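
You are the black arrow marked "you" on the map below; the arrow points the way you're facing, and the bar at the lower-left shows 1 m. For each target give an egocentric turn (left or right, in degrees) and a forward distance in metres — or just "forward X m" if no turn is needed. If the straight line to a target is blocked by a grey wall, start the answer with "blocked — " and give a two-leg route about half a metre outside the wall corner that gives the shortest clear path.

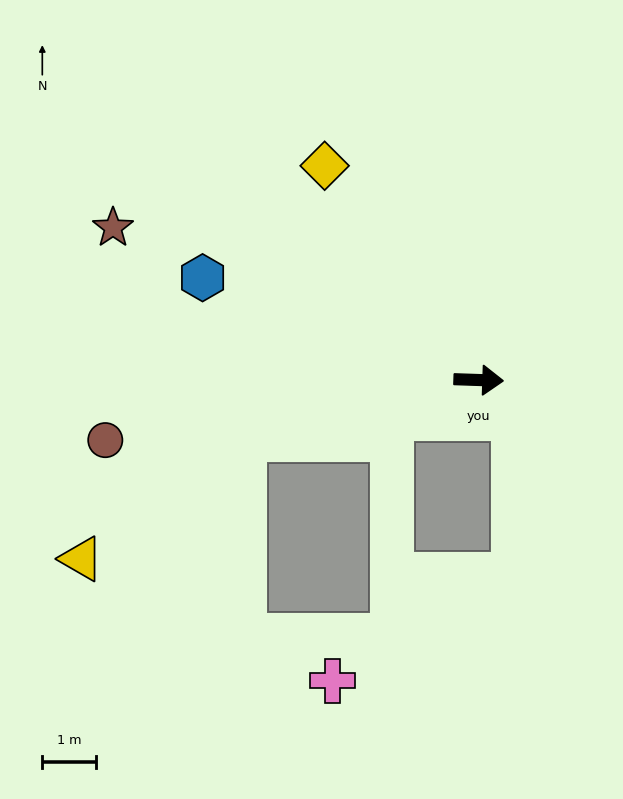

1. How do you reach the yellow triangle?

blocked — turn right 164°, forward 4.5 m, then turn left 22°, forward 3.8 m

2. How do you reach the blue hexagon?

turn left 162°, forward 5.5 m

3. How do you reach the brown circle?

turn right 169°, forward 7.1 m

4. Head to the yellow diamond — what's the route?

turn left 128°, forward 4.9 m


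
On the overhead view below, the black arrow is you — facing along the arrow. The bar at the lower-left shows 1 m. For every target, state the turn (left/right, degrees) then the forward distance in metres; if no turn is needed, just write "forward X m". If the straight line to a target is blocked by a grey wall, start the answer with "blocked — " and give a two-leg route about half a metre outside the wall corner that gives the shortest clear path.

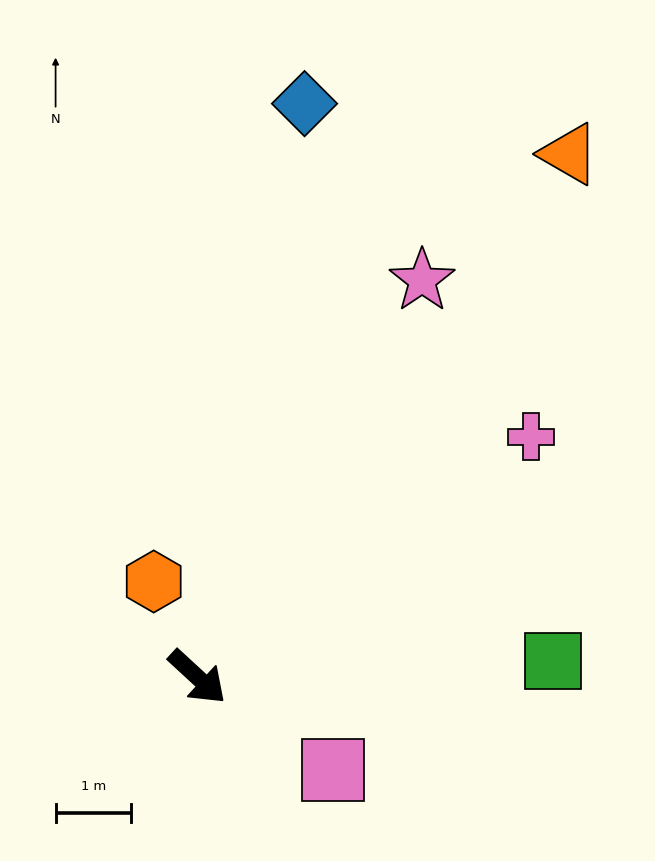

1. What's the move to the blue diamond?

turn left 122°, forward 7.7 m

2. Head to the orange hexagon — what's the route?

turn left 157°, forward 1.4 m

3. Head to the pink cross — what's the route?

turn left 78°, forward 5.5 m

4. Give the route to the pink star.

turn left 103°, forward 6.1 m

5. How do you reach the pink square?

turn left 8°, forward 2.2 m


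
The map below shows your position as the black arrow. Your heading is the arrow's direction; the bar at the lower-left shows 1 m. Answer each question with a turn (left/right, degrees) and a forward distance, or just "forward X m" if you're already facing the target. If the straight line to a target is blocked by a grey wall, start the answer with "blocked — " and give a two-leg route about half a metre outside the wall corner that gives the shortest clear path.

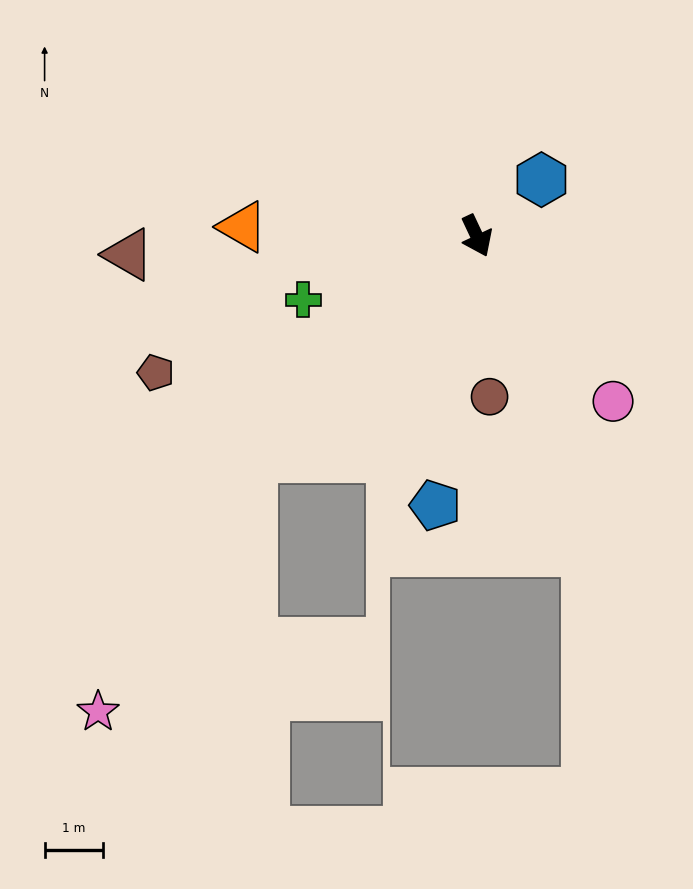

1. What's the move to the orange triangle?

turn right 117°, forward 4.0 m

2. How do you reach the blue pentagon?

turn right 34°, forward 4.7 m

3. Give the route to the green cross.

turn right 95°, forward 3.2 m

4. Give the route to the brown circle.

turn right 21°, forward 2.8 m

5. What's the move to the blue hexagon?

turn left 106°, forward 1.5 m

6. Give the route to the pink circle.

turn left 14°, forward 3.7 m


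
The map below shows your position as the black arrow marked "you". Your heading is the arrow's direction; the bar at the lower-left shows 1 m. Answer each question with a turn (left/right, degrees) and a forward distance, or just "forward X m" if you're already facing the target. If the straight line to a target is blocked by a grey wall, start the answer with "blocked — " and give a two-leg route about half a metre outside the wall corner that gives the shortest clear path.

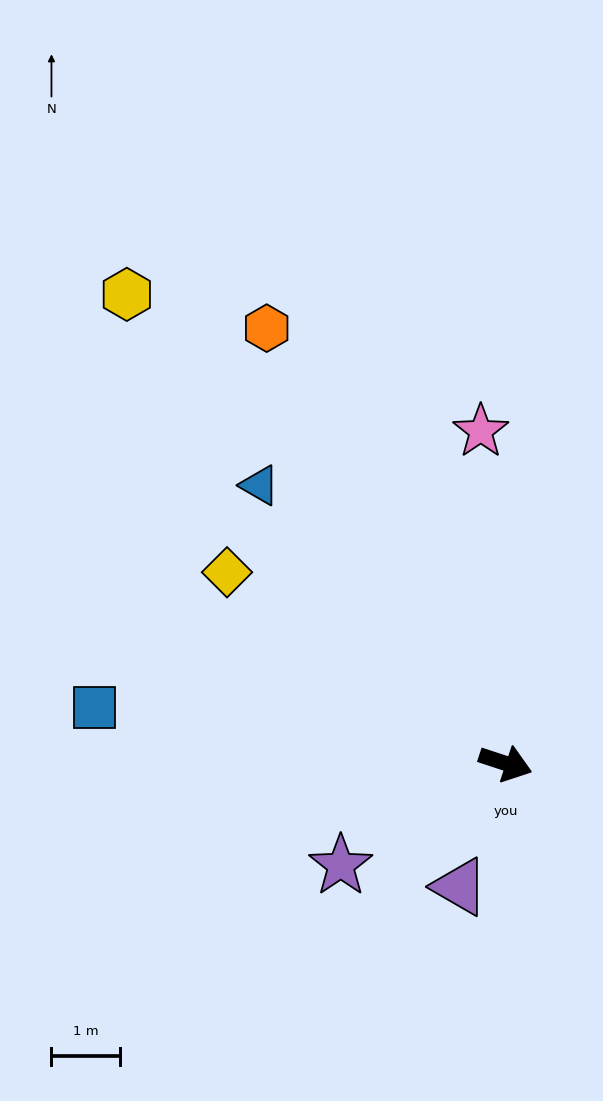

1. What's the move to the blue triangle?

turn left 150°, forward 5.5 m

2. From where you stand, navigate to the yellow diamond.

turn left 164°, forward 5.0 m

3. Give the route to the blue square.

turn right 169°, forward 6.1 m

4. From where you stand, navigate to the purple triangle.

turn right 92°, forward 1.9 m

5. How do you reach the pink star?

turn left 113°, forward 4.9 m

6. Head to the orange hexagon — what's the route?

turn left 137°, forward 7.3 m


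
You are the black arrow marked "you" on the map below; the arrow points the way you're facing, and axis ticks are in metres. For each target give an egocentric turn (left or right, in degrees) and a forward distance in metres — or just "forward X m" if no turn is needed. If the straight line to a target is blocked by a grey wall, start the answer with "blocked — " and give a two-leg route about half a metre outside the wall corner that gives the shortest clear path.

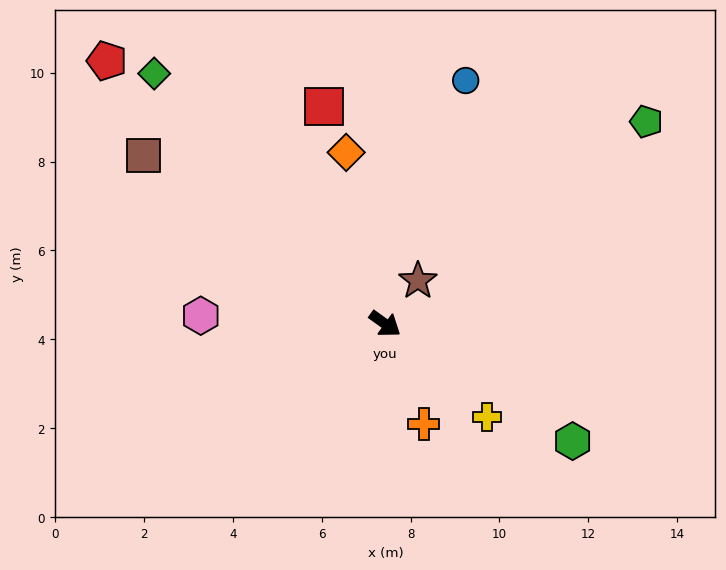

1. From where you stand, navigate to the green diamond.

turn left 168°, forward 7.7 m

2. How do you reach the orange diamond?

turn left 138°, forward 4.0 m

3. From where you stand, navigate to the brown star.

turn left 88°, forward 1.2 m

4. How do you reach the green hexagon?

turn left 4°, forward 5.0 m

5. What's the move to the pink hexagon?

turn right 147°, forward 4.2 m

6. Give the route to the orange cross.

turn right 33°, forward 2.4 m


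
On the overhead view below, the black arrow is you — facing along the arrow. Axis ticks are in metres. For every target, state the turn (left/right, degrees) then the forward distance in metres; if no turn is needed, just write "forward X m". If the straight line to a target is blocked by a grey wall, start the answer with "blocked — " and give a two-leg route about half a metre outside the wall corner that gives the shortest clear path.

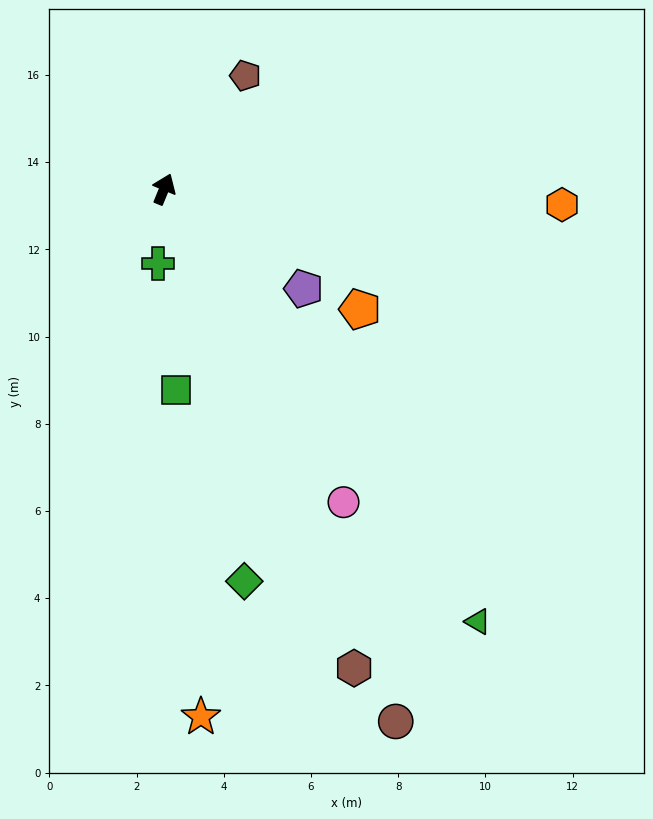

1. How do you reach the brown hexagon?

turn right 136°, forward 11.8 m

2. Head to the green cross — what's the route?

turn right 162°, forward 1.7 m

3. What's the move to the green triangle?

turn right 122°, forward 12.3 m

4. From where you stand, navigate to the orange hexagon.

turn right 70°, forward 9.1 m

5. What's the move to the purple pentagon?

turn right 103°, forward 3.9 m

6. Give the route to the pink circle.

turn right 128°, forward 8.3 m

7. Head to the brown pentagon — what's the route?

turn right 13°, forward 3.2 m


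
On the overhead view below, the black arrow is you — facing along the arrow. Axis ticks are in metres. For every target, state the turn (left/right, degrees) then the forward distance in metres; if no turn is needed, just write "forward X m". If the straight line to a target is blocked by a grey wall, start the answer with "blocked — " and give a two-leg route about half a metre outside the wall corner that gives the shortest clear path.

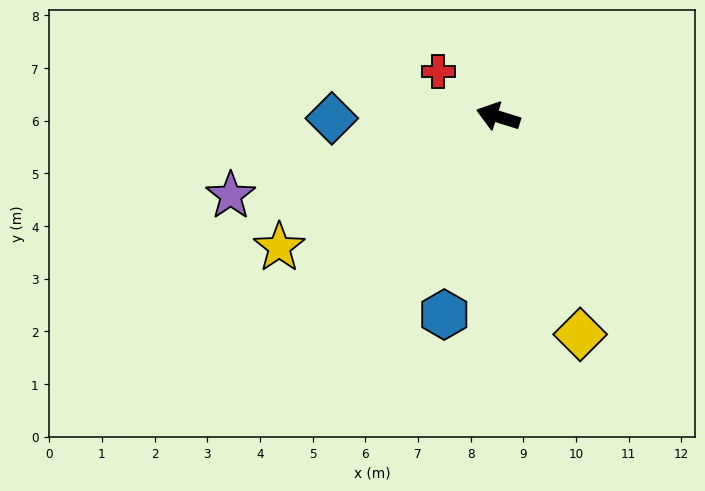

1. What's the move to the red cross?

turn right 20°, forward 1.4 m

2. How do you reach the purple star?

turn left 34°, forward 5.3 m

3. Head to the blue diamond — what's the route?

turn left 18°, forward 3.2 m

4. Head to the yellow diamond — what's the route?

turn left 128°, forward 4.4 m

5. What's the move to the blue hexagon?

turn left 92°, forward 3.9 m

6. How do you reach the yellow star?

turn left 48°, forward 4.8 m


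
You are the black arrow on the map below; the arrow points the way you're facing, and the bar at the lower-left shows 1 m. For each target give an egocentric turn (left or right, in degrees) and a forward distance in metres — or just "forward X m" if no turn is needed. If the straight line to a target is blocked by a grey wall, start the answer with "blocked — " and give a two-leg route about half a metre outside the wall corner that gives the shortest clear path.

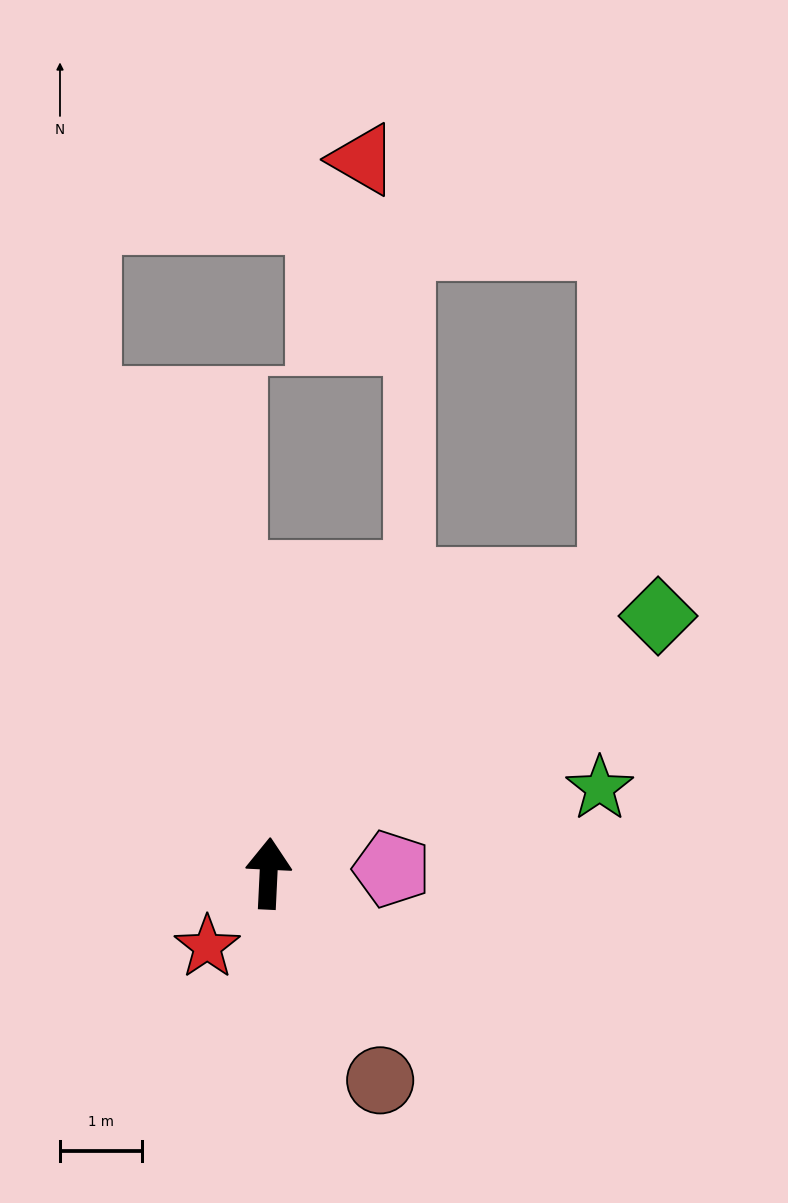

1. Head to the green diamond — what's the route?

turn right 54°, forward 5.7 m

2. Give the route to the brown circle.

turn right 149°, forward 2.9 m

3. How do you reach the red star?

turn left 143°, forward 1.2 m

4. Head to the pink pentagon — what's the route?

turn right 85°, forward 1.5 m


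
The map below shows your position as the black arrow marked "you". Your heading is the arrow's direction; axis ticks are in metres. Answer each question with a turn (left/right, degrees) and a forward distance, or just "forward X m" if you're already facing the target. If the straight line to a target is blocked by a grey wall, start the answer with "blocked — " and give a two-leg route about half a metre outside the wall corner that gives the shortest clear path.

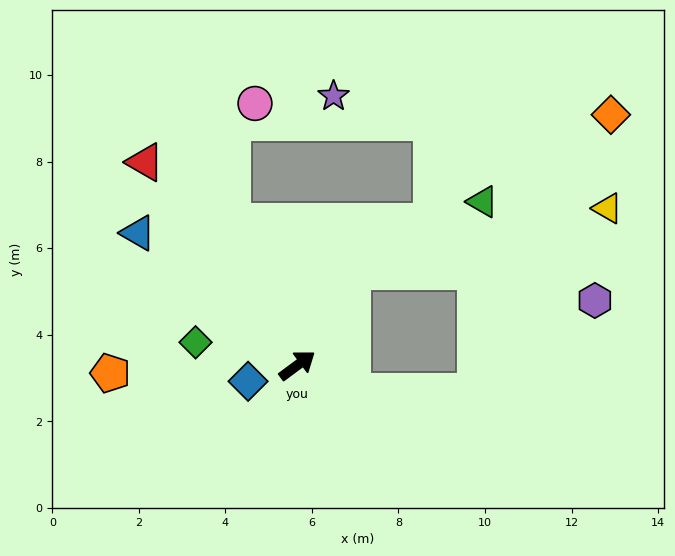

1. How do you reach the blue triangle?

turn left 104°, forward 4.8 m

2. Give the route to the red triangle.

turn left 90°, forward 5.9 m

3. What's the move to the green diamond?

turn left 131°, forward 2.4 m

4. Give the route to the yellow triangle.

blocked — turn left 23°, forward 2.5 m, then turn right 46°, forward 6.1 m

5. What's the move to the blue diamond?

turn left 162°, forward 1.2 m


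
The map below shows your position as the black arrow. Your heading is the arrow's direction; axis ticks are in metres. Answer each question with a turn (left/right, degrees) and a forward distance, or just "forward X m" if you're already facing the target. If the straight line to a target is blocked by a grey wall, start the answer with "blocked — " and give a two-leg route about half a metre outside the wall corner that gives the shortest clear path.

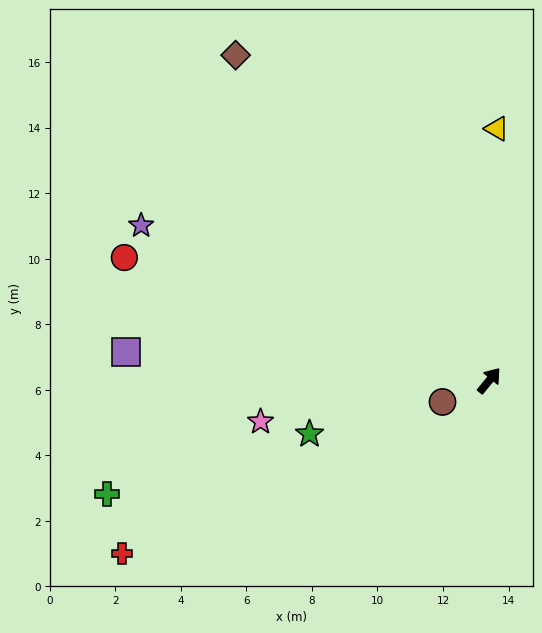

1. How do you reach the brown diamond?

turn left 77°, forward 12.6 m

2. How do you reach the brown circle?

turn left 154°, forward 1.6 m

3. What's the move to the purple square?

turn left 125°, forward 11.1 m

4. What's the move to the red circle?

turn left 111°, forward 11.7 m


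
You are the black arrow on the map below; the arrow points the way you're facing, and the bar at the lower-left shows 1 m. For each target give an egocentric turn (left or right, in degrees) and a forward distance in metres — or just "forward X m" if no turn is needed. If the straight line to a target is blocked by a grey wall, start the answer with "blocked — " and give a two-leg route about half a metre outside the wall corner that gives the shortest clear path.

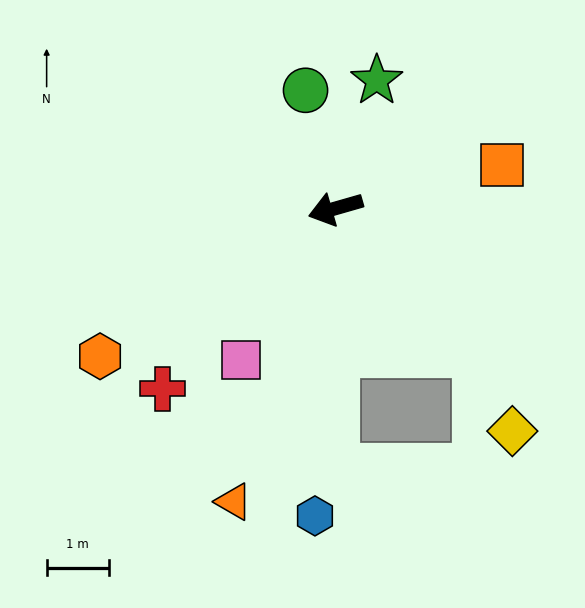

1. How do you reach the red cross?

turn left 30°, forward 4.0 m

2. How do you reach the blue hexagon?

turn left 70°, forward 5.0 m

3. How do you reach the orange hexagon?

turn left 16°, forward 4.5 m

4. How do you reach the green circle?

turn right 92°, forward 2.0 m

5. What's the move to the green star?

turn right 124°, forward 2.2 m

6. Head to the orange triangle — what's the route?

turn left 55°, forward 5.0 m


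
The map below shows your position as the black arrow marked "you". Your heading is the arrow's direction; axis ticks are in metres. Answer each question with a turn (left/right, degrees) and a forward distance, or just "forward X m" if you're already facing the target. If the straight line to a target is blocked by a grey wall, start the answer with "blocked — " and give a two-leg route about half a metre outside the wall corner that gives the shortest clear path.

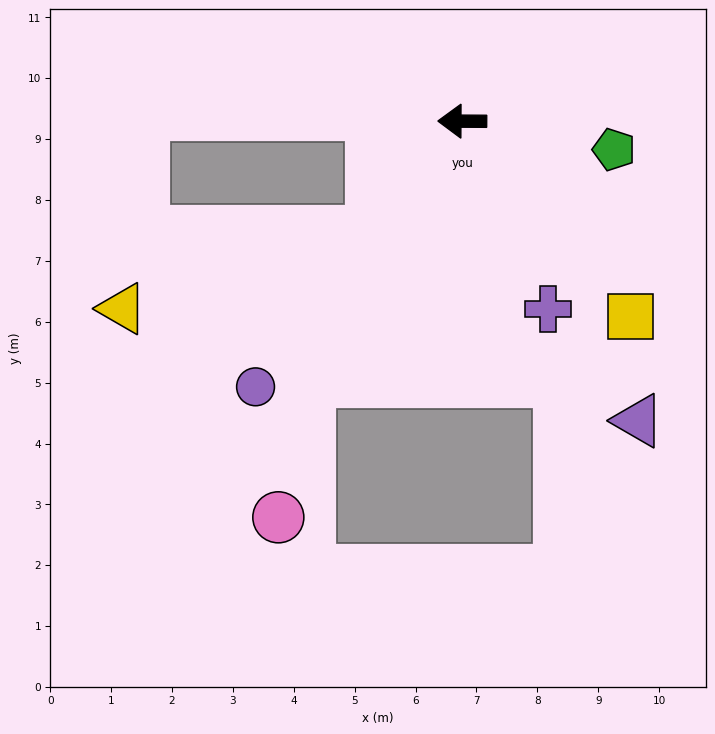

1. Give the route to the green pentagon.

turn left 170°, forward 2.5 m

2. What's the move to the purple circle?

turn left 52°, forward 5.5 m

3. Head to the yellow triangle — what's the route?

blocked — turn left 51°, forward 2.3 m, then turn right 33°, forward 4.3 m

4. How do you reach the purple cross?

turn left 115°, forward 3.4 m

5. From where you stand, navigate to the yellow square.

turn left 131°, forward 4.2 m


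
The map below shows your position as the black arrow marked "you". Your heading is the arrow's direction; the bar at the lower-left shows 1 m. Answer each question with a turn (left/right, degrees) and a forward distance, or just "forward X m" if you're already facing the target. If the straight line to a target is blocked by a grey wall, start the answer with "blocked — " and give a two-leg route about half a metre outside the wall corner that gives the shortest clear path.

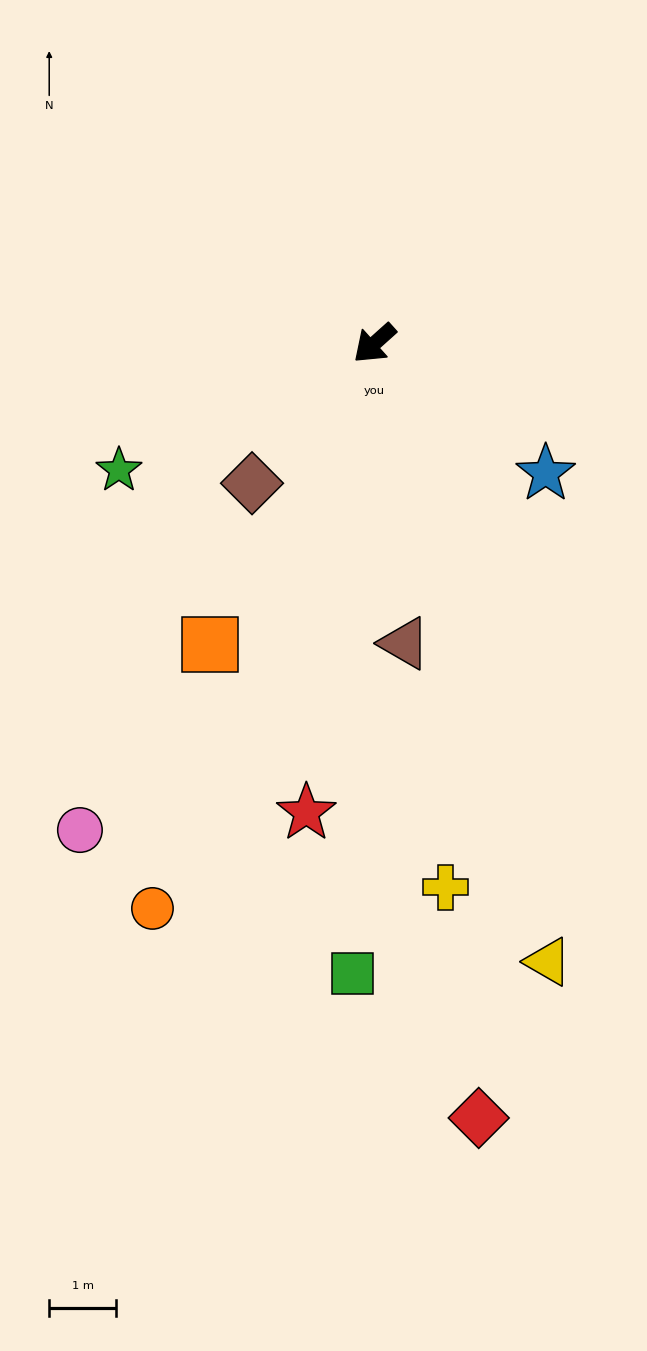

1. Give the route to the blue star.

turn left 101°, forward 3.2 m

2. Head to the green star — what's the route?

turn right 15°, forward 4.3 m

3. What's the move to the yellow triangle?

turn left 64°, forward 9.6 m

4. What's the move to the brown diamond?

turn left 7°, forward 2.8 m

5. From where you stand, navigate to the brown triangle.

turn left 54°, forward 4.5 m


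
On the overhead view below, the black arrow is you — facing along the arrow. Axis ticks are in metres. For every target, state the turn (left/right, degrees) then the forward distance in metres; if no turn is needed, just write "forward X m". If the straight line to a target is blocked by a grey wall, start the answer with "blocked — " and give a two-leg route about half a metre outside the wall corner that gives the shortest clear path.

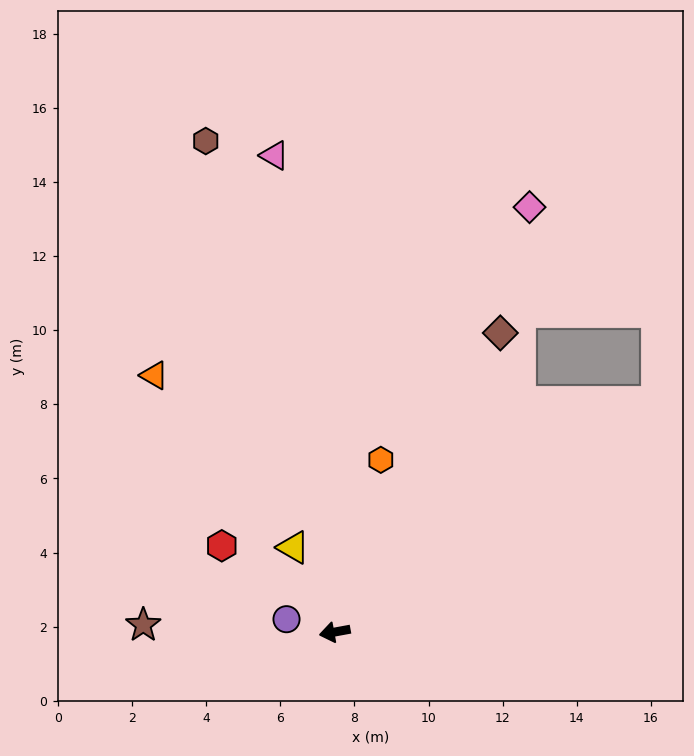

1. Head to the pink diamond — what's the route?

turn right 125°, forward 12.6 m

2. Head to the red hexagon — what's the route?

turn right 48°, forward 3.8 m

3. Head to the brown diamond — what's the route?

turn right 129°, forward 9.2 m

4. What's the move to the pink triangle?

turn right 93°, forward 13.0 m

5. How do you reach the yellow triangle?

turn right 74°, forward 2.5 m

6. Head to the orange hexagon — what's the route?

turn right 115°, forward 4.8 m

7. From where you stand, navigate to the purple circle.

turn right 25°, forward 1.3 m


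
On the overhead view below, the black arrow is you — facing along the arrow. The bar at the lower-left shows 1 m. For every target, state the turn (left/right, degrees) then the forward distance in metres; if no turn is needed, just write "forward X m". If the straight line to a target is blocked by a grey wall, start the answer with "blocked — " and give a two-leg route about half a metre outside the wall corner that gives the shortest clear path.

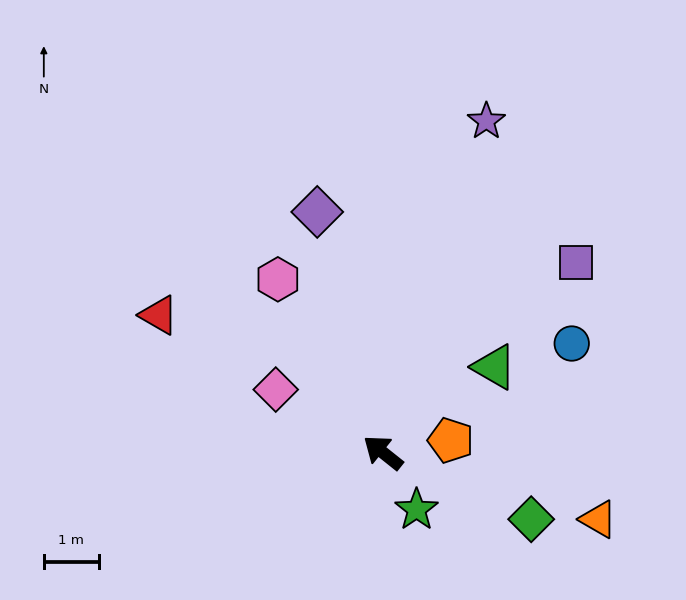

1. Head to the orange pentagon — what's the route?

turn right 131°, forward 1.3 m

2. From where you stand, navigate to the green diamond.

turn right 166°, forward 3.0 m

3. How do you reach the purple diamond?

turn right 36°, forward 4.5 m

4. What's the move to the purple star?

turn right 69°, forward 6.3 m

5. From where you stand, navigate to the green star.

turn left 159°, forward 1.2 m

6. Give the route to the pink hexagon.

turn right 20°, forward 3.7 m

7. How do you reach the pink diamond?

turn left 8°, forward 2.3 m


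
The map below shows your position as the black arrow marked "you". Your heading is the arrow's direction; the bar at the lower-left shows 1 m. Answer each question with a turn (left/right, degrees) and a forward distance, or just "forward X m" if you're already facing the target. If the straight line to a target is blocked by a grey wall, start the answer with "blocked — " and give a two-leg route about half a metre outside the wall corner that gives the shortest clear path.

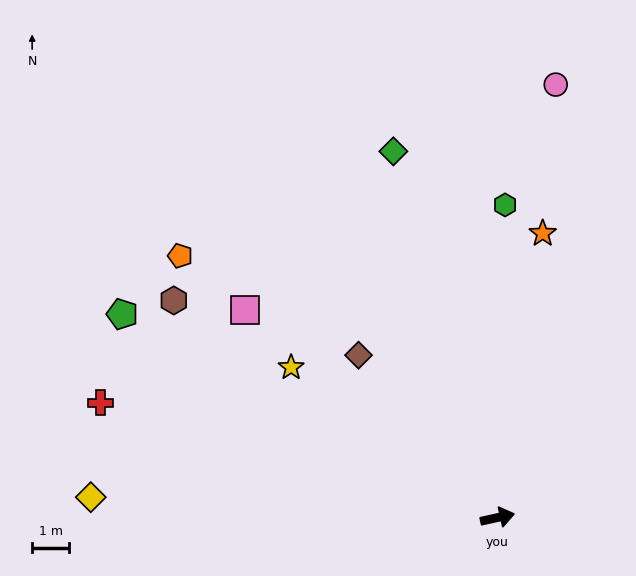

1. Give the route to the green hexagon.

turn left 76°, forward 8.5 m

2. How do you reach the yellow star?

turn left 131°, forward 6.9 m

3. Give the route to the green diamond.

turn left 93°, forward 10.3 m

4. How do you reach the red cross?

turn left 151°, forward 11.2 m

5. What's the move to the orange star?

turn left 69°, forward 7.8 m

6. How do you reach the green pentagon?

turn left 139°, forward 11.6 m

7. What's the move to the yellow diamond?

turn left 165°, forward 11.0 m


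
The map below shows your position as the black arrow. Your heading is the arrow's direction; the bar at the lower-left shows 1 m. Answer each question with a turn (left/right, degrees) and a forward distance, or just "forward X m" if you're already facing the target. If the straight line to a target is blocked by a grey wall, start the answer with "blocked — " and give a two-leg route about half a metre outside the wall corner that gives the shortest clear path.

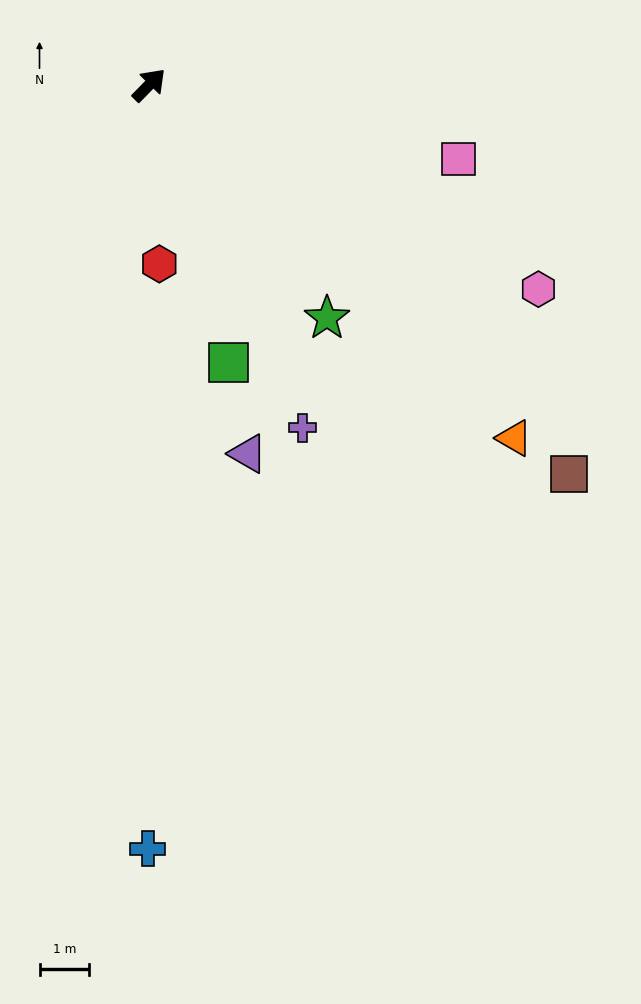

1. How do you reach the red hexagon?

turn right 132°, forward 3.6 m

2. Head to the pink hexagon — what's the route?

turn right 73°, forward 8.9 m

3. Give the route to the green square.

turn right 120°, forward 5.8 m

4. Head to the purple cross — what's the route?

turn right 111°, forward 7.6 m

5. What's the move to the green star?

turn right 98°, forward 5.9 m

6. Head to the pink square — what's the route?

turn right 59°, forward 6.4 m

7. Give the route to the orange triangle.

turn right 90°, forward 10.2 m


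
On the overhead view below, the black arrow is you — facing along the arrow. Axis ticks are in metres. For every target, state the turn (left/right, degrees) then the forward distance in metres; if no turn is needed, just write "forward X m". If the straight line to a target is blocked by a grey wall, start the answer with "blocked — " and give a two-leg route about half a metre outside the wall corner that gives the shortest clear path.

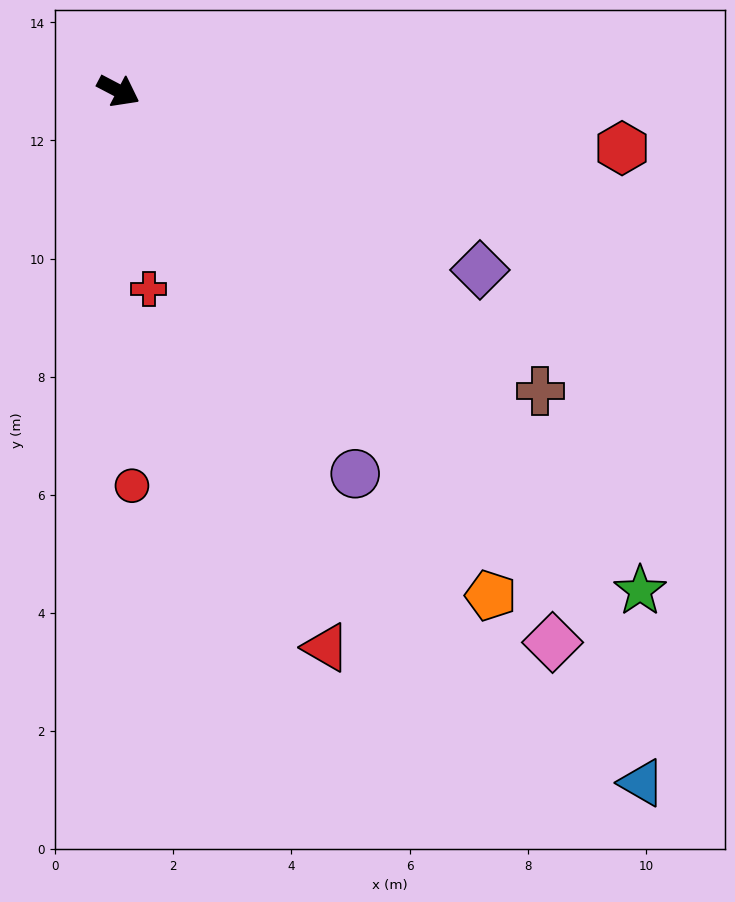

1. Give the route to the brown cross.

turn right 8°, forward 8.8 m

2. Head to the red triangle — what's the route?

turn right 42°, forward 10.1 m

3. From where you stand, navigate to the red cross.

turn right 54°, forward 3.4 m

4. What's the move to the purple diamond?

forward 6.8 m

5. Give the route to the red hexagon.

turn left 21°, forward 8.6 m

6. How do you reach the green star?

turn right 16°, forward 12.2 m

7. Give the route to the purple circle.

turn right 31°, forward 7.6 m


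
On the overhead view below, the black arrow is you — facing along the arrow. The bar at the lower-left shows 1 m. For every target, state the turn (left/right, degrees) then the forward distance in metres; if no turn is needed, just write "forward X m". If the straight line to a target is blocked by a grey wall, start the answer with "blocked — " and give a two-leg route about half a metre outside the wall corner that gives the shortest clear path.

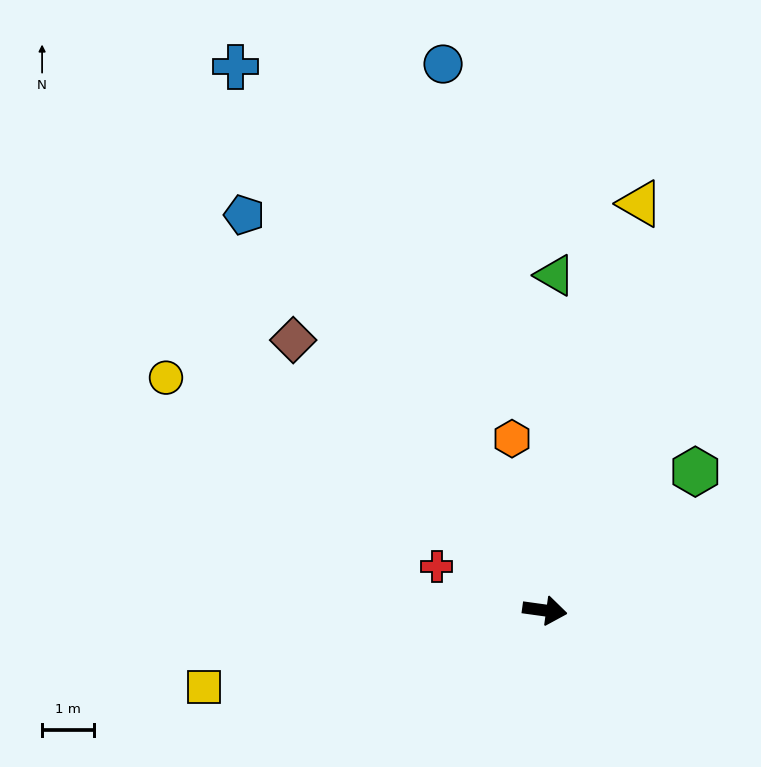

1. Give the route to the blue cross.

turn left 128°, forward 11.9 m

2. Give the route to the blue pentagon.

turn left 135°, forward 9.5 m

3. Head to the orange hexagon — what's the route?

turn left 109°, forward 3.3 m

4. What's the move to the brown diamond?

turn left 141°, forward 7.1 m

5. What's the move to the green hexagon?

turn left 51°, forward 3.9 m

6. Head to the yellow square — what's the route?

turn right 159°, forward 6.7 m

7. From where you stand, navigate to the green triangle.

turn left 96°, forward 6.4 m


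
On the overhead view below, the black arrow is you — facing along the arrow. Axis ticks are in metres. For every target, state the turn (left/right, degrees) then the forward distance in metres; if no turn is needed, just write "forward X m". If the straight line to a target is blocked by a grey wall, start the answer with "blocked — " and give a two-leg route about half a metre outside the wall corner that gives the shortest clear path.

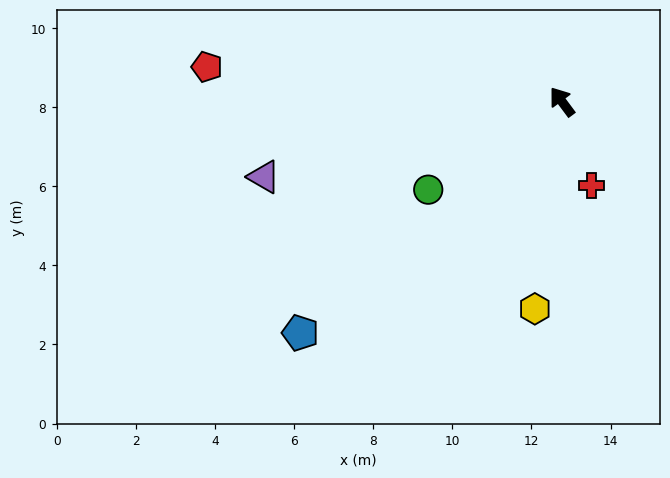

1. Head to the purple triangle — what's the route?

turn left 68°, forward 7.8 m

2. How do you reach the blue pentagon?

turn left 95°, forward 8.8 m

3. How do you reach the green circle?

turn left 87°, forward 4.0 m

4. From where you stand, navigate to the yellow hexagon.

turn left 136°, forward 5.3 m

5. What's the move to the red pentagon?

turn left 48°, forward 9.0 m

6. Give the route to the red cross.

turn left 163°, forward 2.2 m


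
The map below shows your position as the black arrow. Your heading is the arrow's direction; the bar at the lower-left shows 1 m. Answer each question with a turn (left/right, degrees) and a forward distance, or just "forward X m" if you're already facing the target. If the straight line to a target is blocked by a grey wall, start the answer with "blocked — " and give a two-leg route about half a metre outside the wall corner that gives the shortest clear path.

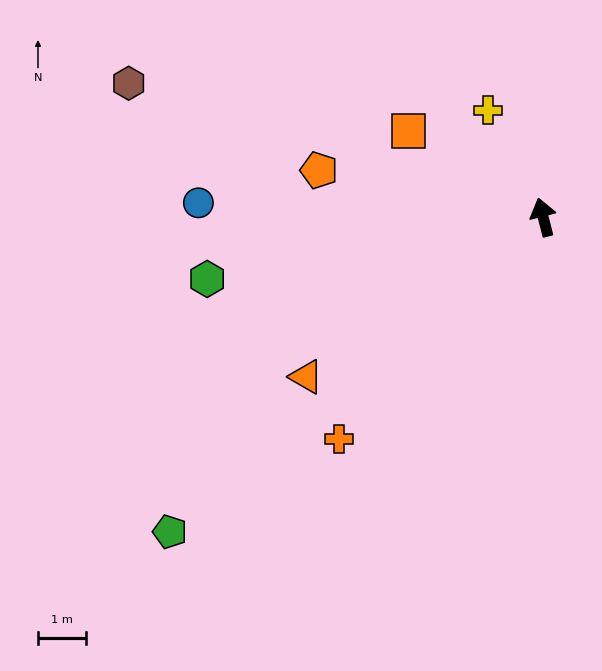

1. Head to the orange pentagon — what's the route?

turn left 64°, forward 4.8 m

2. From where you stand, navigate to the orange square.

turn left 43°, forward 3.3 m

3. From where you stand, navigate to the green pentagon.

turn left 116°, forward 10.1 m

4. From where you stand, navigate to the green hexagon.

turn left 86°, forward 7.1 m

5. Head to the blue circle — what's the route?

turn left 73°, forward 7.2 m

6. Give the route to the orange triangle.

turn left 110°, forward 5.9 m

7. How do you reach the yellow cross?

turn left 13°, forward 2.5 m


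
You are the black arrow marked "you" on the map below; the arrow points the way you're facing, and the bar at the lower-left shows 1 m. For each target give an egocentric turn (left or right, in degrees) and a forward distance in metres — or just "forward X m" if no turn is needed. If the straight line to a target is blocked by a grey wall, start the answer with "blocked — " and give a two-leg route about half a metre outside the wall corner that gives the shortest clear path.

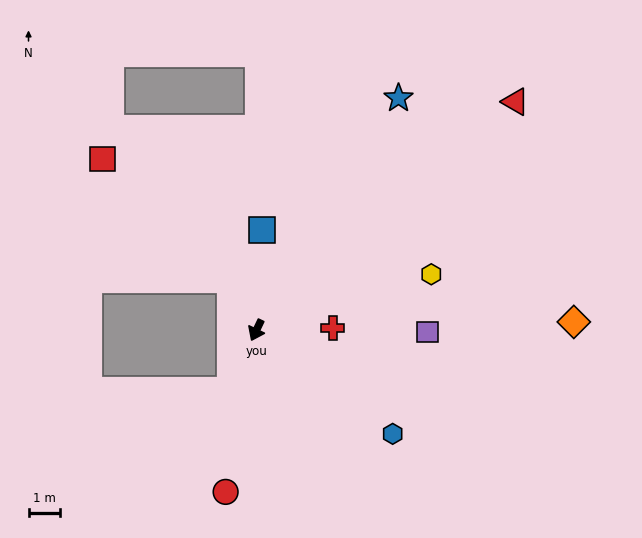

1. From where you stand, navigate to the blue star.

turn left 174°, forward 8.6 m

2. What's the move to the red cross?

turn left 117°, forward 2.4 m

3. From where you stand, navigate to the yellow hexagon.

turn left 133°, forward 5.8 m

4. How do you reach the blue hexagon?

turn left 78°, forward 5.4 m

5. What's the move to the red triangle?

turn left 157°, forward 10.9 m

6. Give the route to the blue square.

turn right 158°, forward 3.2 m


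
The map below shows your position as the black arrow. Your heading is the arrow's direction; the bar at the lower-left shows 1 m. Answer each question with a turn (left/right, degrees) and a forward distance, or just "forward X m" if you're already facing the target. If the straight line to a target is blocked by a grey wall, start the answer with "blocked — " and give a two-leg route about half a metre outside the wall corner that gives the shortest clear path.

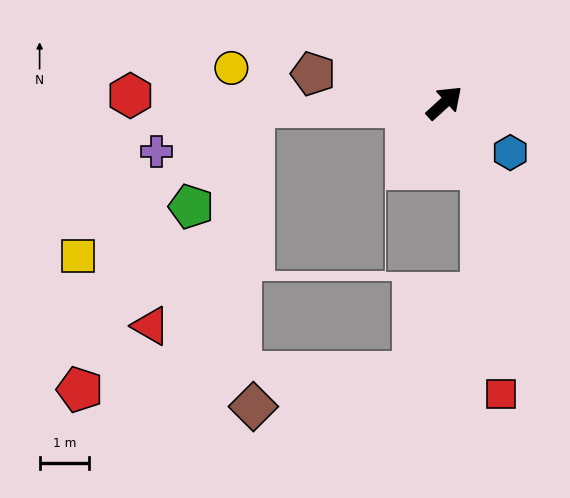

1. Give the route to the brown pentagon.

turn left 125°, forward 2.7 m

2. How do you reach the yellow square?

blocked — turn left 139°, forward 3.8 m, then turn left 39°, forward 4.6 m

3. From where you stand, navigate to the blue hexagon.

turn right 80°, forward 1.7 m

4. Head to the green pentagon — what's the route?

blocked — turn left 139°, forward 3.8 m, then turn left 57°, forward 2.4 m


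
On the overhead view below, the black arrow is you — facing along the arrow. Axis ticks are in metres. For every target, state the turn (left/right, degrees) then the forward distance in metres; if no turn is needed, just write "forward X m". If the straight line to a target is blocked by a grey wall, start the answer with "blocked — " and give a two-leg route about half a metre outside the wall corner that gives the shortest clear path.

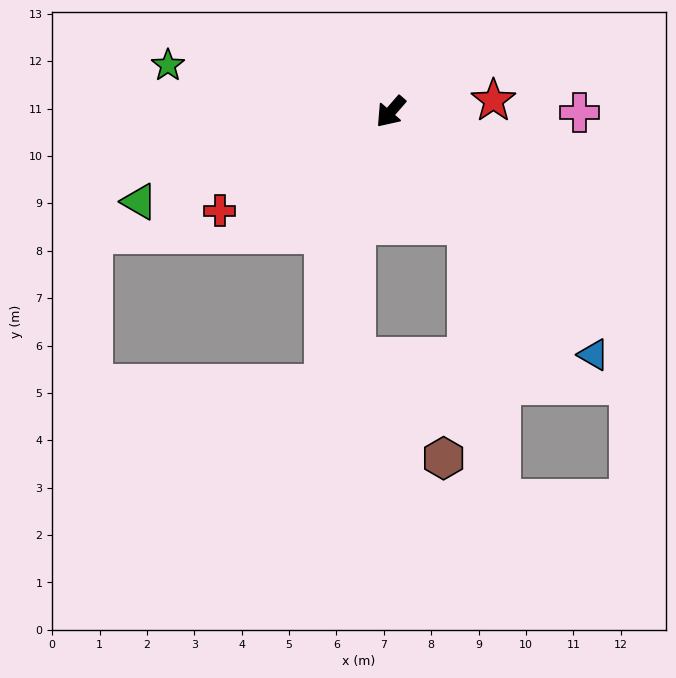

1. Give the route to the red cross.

turn right 19°, forward 4.2 m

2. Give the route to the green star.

turn right 61°, forward 4.8 m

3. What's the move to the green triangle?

turn right 29°, forward 5.6 m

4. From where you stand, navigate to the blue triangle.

turn left 81°, forward 6.7 m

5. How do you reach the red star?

turn left 137°, forward 2.2 m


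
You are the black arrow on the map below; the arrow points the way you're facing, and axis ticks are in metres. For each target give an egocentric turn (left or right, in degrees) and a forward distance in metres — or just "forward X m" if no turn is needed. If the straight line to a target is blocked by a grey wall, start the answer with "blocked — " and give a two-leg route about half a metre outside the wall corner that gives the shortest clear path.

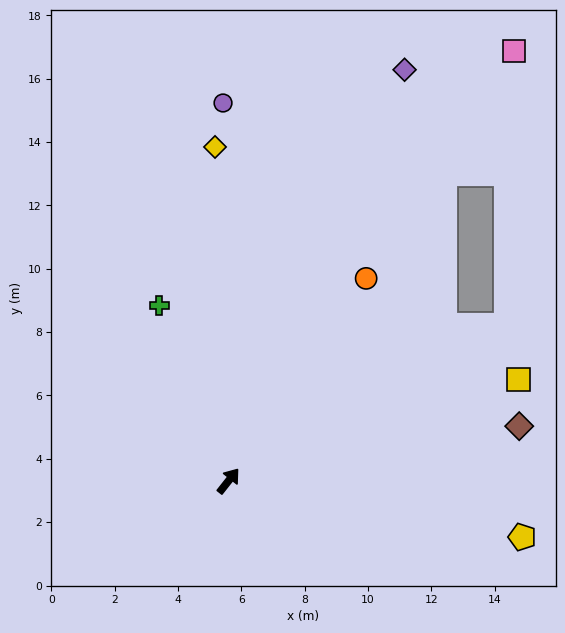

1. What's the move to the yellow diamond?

turn left 41°, forward 10.6 m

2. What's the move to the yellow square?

turn right 33°, forward 9.7 m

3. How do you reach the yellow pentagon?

turn right 63°, forward 9.4 m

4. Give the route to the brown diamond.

turn right 41°, forward 9.3 m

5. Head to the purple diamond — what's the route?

turn left 15°, forward 14.1 m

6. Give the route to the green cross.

turn left 60°, forward 6.0 m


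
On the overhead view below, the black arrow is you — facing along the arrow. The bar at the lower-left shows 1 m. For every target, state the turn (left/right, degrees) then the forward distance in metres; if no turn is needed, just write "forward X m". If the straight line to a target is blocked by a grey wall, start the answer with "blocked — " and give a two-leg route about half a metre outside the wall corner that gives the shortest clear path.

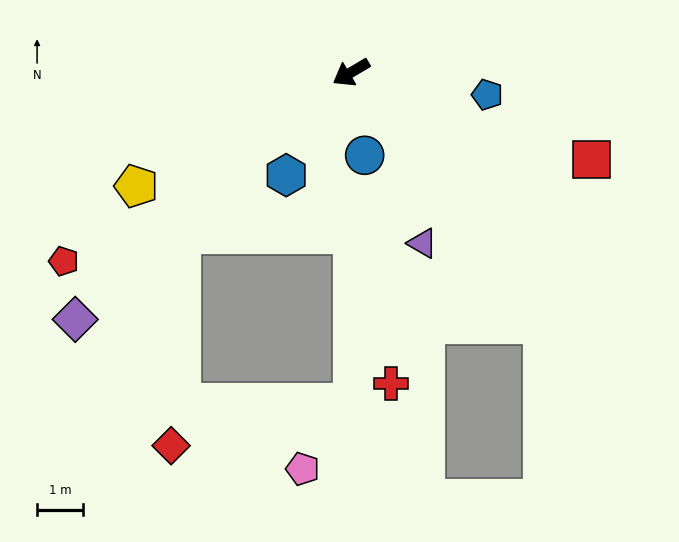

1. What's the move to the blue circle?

turn left 69°, forward 1.8 m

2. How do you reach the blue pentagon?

turn left 140°, forward 3.0 m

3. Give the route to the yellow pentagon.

turn right 3°, forward 5.2 m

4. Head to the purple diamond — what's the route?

turn left 11°, forward 8.0 m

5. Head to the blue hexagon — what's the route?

turn left 27°, forward 2.6 m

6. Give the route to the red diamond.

blocked — turn left 13°, forward 5.0 m, then turn left 44°, forward 4.6 m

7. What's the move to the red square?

turn left 129°, forward 5.5 m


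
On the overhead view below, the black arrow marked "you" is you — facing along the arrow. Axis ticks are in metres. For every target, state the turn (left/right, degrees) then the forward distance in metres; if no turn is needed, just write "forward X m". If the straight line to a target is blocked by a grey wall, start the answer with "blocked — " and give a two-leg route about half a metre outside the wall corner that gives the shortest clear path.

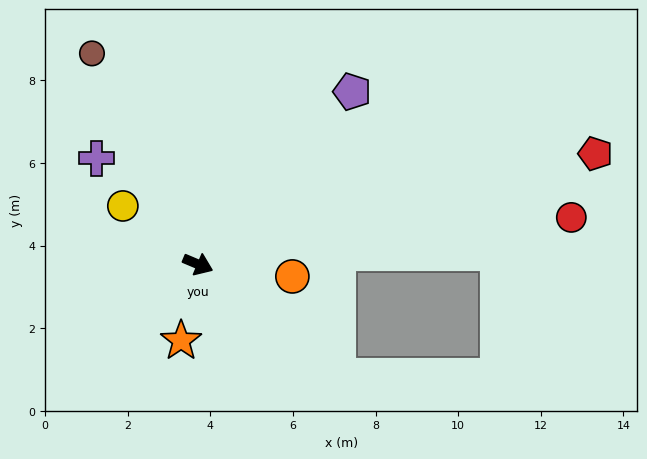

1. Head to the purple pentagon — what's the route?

turn left 71°, forward 5.6 m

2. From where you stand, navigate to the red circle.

turn left 30°, forward 9.1 m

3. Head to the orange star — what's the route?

turn right 80°, forward 1.9 m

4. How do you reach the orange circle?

turn left 15°, forward 2.3 m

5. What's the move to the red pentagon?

turn left 38°, forward 10.0 m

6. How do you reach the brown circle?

turn left 140°, forward 5.7 m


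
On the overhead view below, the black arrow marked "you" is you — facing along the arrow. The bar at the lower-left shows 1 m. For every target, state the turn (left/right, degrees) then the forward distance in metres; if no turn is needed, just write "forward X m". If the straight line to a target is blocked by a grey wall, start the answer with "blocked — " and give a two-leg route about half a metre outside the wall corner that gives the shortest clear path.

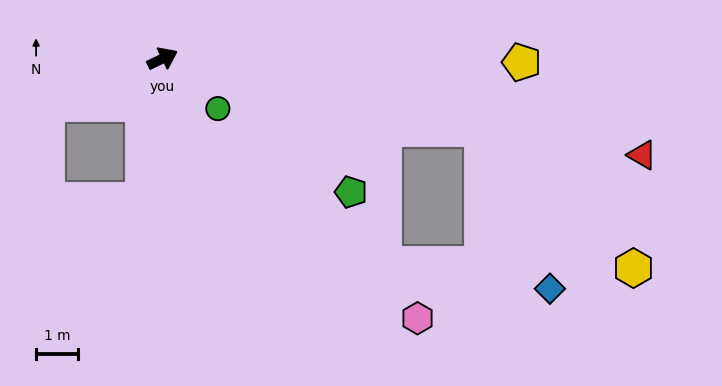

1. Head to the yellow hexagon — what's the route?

blocked — turn right 38°, forward 7.8 m, then turn right 30°, forward 4.9 m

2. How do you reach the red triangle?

turn right 37°, forward 11.7 m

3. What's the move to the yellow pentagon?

turn right 26°, forward 8.6 m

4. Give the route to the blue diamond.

blocked — turn right 38°, forward 7.8 m, then turn right 55°, forward 4.2 m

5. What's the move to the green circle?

turn right 68°, forward 1.8 m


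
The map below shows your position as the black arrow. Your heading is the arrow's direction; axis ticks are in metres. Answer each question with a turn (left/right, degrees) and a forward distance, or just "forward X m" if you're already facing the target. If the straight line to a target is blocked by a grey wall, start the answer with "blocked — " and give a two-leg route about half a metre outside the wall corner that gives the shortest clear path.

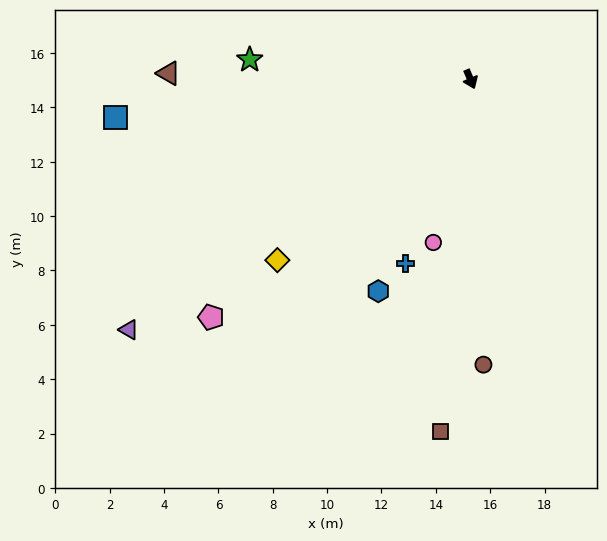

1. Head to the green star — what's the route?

turn right 118°, forward 8.2 m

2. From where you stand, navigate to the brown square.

turn right 28°, forward 13.0 m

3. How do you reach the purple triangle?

turn right 77°, forward 15.6 m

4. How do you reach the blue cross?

turn right 42°, forward 7.2 m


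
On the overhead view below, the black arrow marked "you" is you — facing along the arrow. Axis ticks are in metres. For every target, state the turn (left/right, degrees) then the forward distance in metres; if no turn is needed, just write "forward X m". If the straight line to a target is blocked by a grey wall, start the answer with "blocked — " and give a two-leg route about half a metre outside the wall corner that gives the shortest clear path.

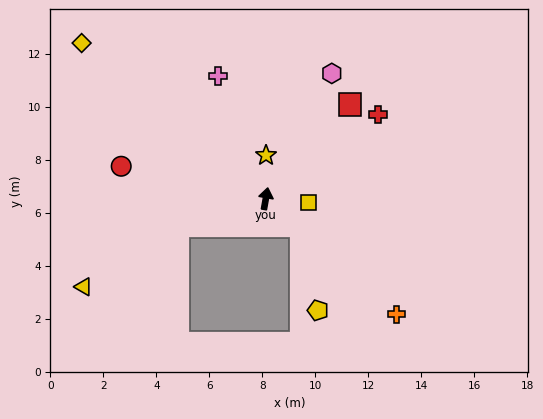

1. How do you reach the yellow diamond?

turn left 60°, forward 9.1 m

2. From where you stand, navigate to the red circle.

turn left 87°, forward 5.6 m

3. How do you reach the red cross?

turn right 43°, forward 5.3 m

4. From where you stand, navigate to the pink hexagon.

turn right 18°, forward 5.3 m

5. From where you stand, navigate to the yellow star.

turn left 10°, forward 1.6 m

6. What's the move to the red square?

turn right 32°, forward 4.8 m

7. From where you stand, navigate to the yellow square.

turn right 85°, forward 1.6 m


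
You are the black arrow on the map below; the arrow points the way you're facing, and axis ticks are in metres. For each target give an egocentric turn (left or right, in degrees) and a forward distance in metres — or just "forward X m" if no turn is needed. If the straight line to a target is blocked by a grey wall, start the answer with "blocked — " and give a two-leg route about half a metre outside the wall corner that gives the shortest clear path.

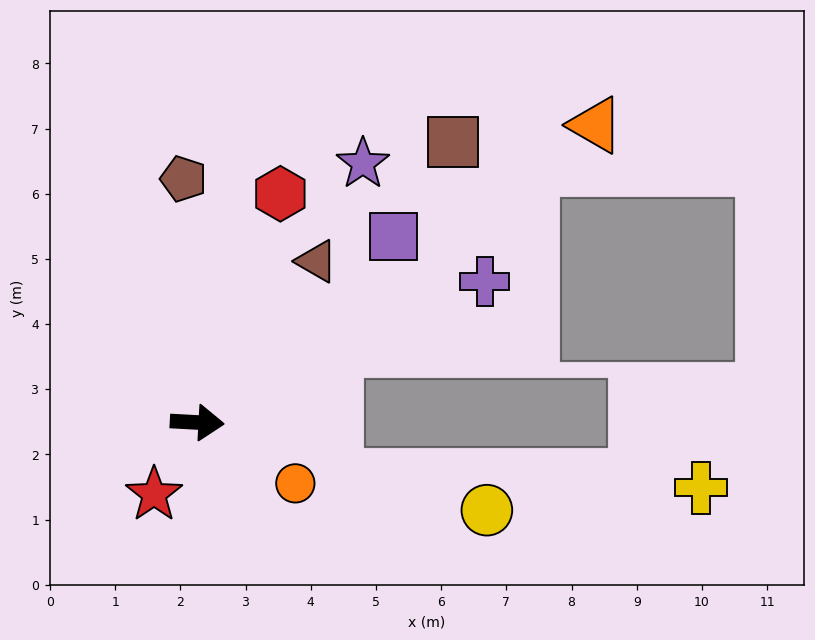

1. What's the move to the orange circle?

turn right 29°, forward 1.8 m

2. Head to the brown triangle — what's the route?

turn left 57°, forward 3.1 m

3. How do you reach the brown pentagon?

turn left 96°, forward 3.7 m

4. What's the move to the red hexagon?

turn left 73°, forward 3.7 m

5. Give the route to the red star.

turn right 118°, forward 1.3 m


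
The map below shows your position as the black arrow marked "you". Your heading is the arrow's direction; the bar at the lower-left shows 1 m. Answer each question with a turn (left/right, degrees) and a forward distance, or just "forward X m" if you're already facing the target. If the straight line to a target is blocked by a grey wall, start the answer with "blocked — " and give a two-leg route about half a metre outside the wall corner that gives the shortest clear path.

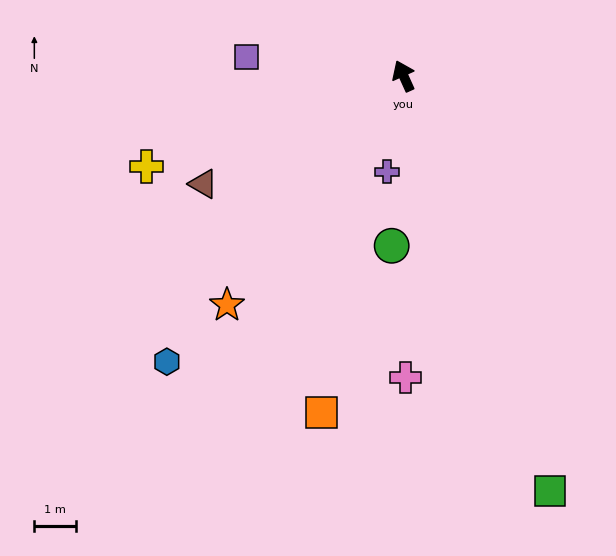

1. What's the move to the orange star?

turn left 118°, forward 6.9 m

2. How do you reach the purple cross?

turn left 146°, forward 2.3 m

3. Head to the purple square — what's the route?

turn left 59°, forward 3.8 m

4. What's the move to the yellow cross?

turn left 85°, forward 6.5 m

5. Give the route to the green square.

turn left 175°, forward 10.5 m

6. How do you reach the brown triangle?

turn left 94°, forward 5.4 m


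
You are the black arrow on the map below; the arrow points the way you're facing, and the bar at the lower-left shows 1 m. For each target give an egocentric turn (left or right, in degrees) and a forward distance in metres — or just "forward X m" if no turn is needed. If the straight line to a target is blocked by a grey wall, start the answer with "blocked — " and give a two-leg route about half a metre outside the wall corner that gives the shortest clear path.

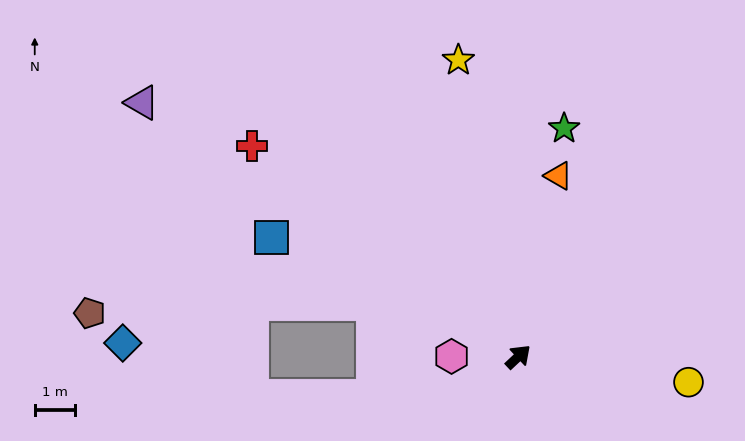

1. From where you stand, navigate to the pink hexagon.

turn left 137°, forward 1.7 m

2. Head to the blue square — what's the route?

turn left 111°, forward 6.8 m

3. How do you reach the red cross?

turn left 98°, forward 8.5 m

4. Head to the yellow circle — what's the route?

turn right 52°, forward 4.3 m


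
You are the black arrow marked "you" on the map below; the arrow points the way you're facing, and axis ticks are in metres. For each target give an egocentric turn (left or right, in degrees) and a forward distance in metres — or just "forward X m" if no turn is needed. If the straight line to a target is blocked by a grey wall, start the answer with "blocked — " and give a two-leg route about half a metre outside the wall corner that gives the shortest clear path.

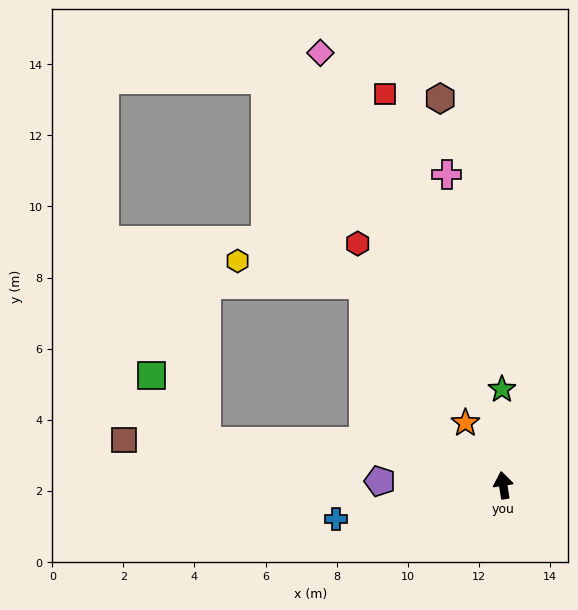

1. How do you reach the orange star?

turn left 22°, forward 2.1 m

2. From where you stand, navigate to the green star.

turn right 8°, forward 2.7 m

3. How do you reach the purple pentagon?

turn left 79°, forward 3.5 m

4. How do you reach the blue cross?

turn left 93°, forward 4.8 m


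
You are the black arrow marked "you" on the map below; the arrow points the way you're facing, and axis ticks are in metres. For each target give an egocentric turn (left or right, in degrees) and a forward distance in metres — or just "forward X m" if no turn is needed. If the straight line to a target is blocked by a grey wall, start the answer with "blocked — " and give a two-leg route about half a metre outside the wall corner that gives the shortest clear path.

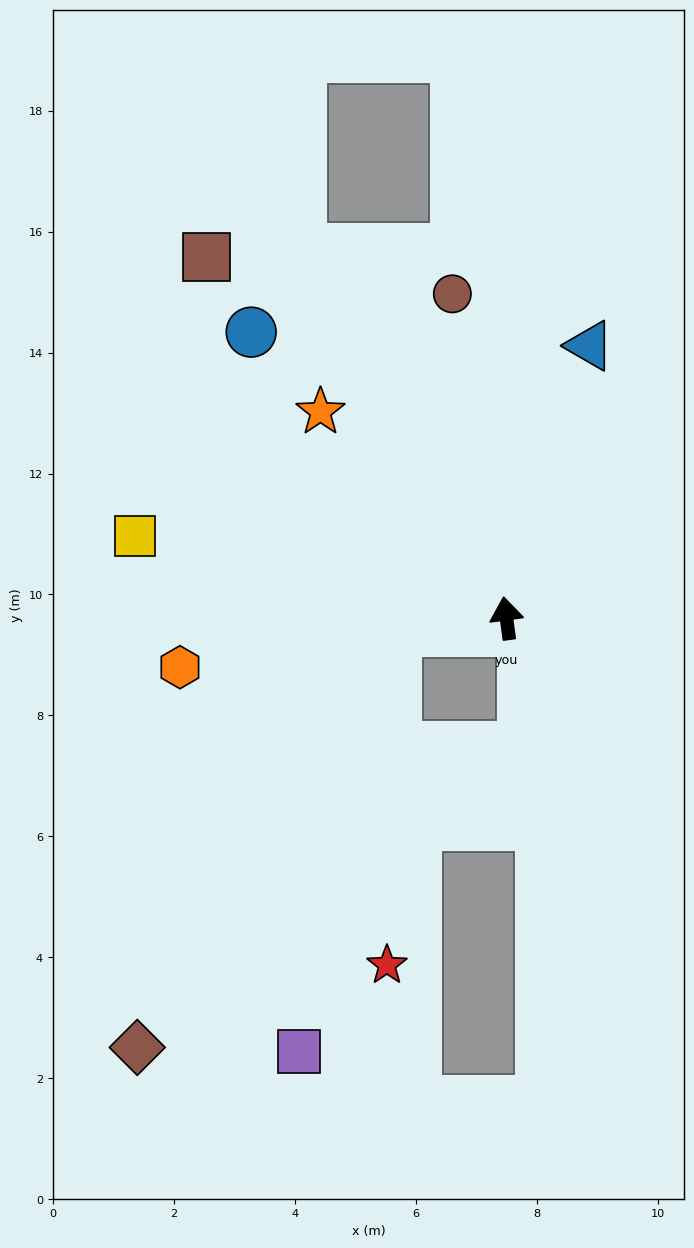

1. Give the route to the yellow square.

turn left 70°, forward 6.3 m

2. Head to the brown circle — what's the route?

forward 5.4 m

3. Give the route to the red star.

blocked — turn left 89°, forward 1.8 m, then turn left 82°, forward 5.5 m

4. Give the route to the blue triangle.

turn right 25°, forward 4.7 m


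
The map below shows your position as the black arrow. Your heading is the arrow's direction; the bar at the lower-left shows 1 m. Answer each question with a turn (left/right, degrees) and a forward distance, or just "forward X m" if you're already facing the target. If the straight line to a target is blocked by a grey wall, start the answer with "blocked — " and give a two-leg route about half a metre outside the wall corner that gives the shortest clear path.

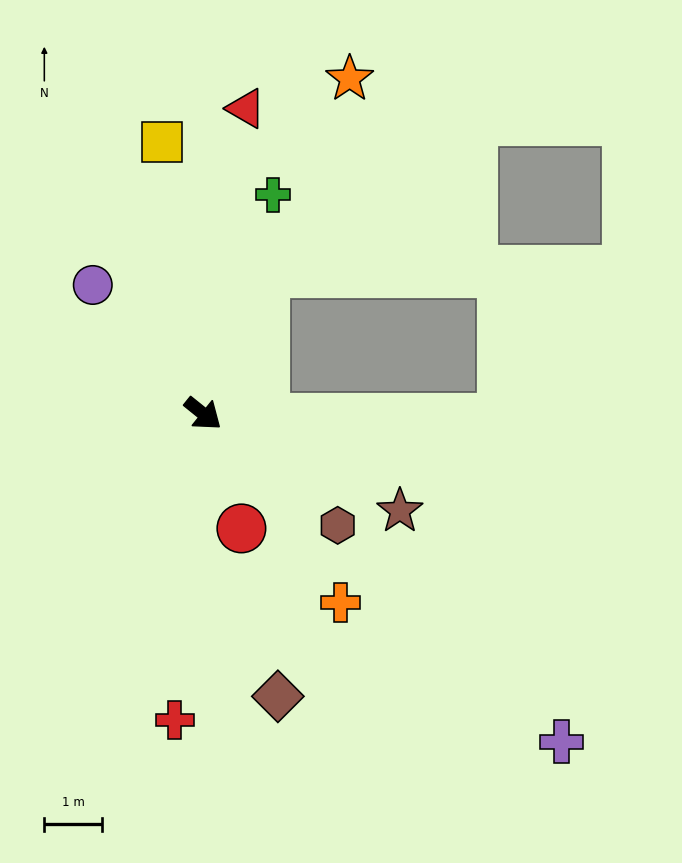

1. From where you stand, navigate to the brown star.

turn left 13°, forward 3.8 m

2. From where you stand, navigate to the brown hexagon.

forward 3.0 m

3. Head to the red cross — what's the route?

turn right 56°, forward 5.3 m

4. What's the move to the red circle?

turn right 33°, forward 2.1 m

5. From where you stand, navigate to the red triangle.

turn left 121°, forward 5.3 m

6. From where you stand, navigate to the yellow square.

turn left 137°, forward 4.7 m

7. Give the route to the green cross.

turn left 111°, forward 4.0 m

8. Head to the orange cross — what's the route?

turn right 15°, forward 4.0 m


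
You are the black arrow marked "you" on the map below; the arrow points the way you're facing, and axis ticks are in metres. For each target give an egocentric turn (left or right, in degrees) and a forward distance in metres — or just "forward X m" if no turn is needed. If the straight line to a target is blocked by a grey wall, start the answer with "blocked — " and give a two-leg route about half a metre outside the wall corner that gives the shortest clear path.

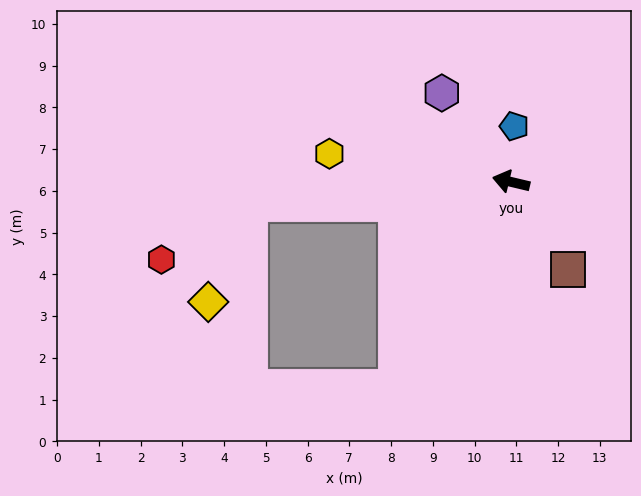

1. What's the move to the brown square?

turn left 136°, forward 2.5 m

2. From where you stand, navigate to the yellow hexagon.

turn left 5°, forward 4.4 m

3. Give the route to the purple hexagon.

turn right 39°, forward 2.7 m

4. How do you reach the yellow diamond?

blocked — turn left 18°, forward 6.3 m, then turn left 62°, forward 2.5 m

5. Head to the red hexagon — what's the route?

blocked — turn left 18°, forward 6.3 m, then turn left 27°, forward 2.5 m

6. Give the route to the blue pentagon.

turn right 80°, forward 1.3 m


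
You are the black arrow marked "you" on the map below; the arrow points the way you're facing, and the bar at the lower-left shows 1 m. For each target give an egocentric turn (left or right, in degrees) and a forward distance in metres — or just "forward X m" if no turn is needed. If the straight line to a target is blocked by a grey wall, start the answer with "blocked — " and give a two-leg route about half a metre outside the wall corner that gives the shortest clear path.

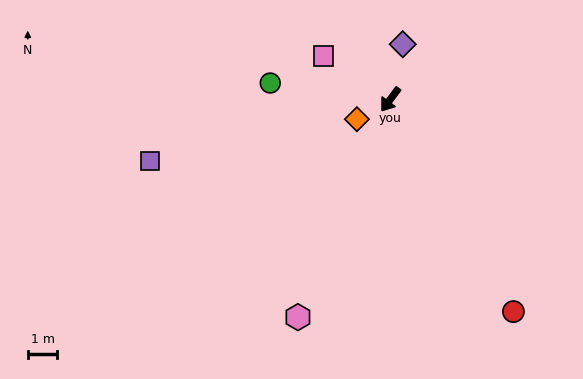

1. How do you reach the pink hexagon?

turn left 14°, forward 8.0 m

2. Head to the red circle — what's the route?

turn left 67°, forward 8.3 m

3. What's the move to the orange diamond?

turn right 23°, forward 1.3 m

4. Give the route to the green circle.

turn right 61°, forward 4.1 m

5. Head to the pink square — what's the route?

turn right 86°, forward 2.7 m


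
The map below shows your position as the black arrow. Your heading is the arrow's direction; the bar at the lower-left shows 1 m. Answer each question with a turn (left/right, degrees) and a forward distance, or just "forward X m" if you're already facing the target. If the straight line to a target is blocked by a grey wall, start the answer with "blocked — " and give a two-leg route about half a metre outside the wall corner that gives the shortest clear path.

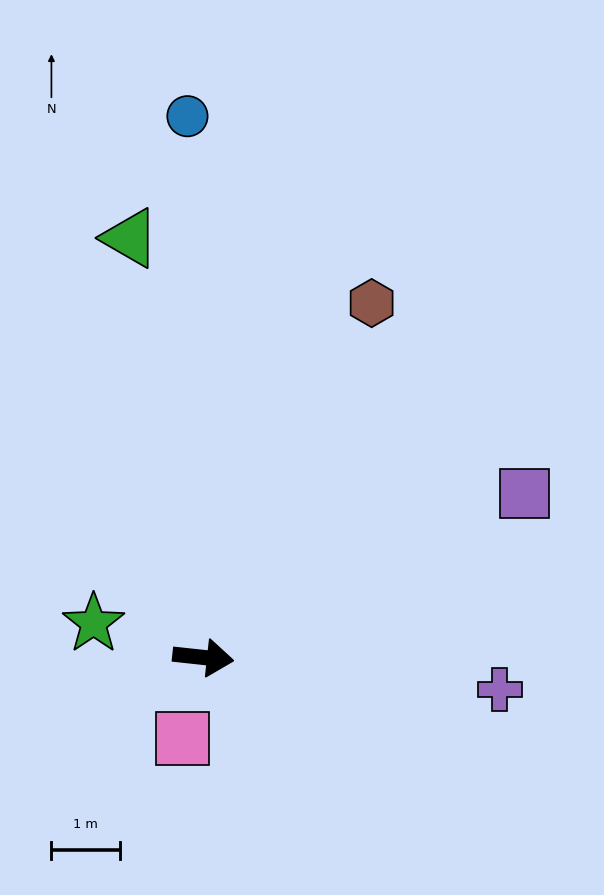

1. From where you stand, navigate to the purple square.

turn left 33°, forward 5.3 m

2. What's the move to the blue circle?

turn left 98°, forward 7.9 m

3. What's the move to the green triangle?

turn left 106°, forward 6.2 m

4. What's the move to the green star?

turn left 169°, forward 1.7 m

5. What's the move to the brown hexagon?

turn left 71°, forward 5.7 m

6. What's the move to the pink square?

turn right 98°, forward 1.2 m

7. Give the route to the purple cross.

forward 4.3 m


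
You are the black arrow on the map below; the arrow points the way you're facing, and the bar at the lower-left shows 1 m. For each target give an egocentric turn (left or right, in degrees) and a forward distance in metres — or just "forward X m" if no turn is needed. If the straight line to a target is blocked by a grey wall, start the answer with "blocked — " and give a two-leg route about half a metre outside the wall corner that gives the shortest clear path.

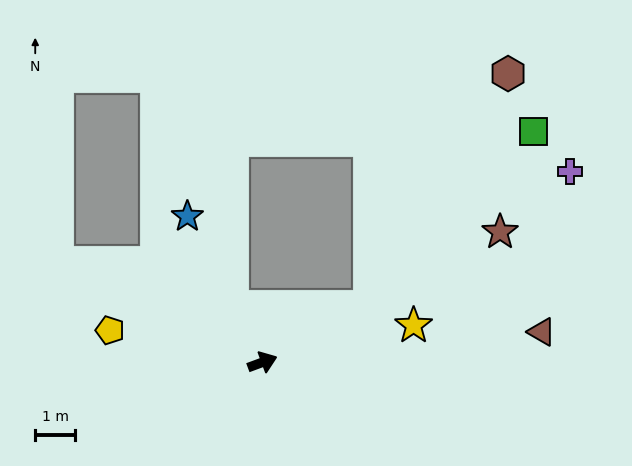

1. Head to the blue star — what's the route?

turn left 97°, forward 4.1 m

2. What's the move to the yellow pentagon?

turn left 148°, forward 3.9 m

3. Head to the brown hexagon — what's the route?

blocked — turn left 7°, forward 3.0 m, then turn left 32°, forward 6.8 m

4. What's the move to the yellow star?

turn right 7°, forward 3.9 m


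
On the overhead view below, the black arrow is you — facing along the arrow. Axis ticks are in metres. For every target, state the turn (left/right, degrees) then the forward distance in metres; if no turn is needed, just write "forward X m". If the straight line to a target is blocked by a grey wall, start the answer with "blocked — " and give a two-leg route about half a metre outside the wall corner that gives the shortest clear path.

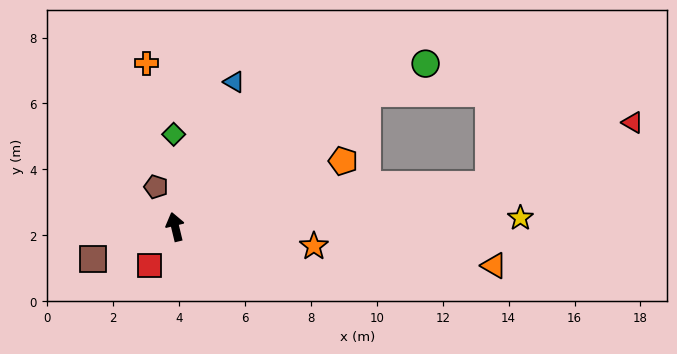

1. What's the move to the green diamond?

turn right 13°, forward 2.8 m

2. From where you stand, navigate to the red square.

turn left 132°, forward 1.4 m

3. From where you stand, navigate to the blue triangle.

turn right 36°, forward 4.7 m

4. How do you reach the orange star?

turn right 112°, forward 4.3 m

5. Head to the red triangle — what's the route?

blocked — turn right 96°, forward 9.6 m, then turn left 16°, forward 4.8 m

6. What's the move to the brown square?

turn left 98°, forward 2.7 m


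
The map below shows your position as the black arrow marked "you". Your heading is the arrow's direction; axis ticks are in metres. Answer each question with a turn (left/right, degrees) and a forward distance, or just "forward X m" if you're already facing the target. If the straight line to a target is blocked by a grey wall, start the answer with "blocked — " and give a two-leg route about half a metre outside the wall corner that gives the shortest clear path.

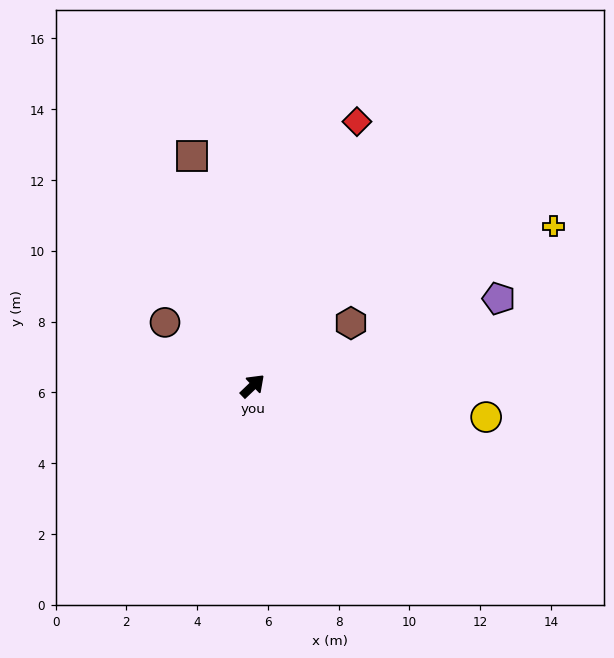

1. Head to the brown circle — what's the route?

turn left 100°, forward 3.1 m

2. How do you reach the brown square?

turn left 61°, forward 6.7 m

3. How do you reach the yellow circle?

turn right 51°, forward 6.7 m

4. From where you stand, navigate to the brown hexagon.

turn right 11°, forward 3.3 m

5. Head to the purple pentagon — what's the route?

turn right 24°, forward 7.4 m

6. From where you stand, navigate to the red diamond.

turn left 25°, forward 8.0 m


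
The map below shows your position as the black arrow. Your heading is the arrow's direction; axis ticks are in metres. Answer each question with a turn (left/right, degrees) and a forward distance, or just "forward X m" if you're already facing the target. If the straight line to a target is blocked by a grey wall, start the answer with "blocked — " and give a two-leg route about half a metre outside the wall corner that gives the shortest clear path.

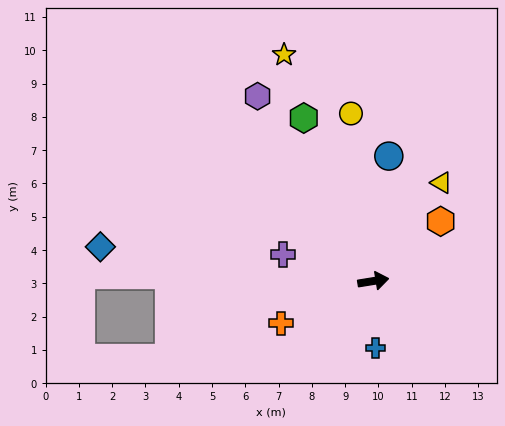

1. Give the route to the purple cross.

turn left 154°, forward 2.8 m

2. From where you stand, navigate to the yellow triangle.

turn left 46°, forward 3.6 m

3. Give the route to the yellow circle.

turn left 88°, forward 5.1 m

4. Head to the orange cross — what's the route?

turn right 165°, forward 3.0 m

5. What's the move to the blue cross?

turn right 97°, forward 2.0 m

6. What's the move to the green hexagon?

turn left 104°, forward 5.3 m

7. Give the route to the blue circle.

turn left 74°, forward 3.8 m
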